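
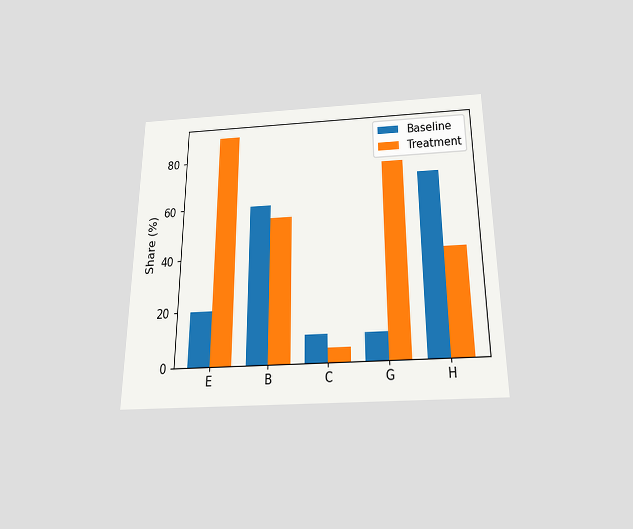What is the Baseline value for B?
The chart is viewed slightly from below. The Baseline bar at B reaches 60% on the y-axis.

60%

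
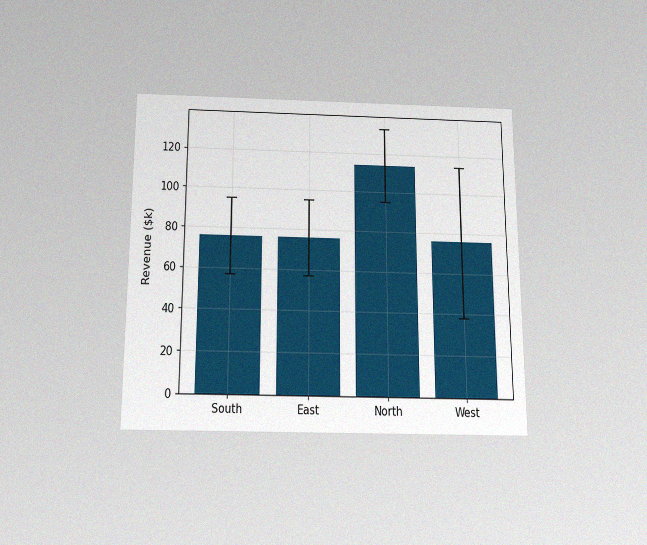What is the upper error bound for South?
$95k

The chart is viewed slightly from below, with some photo noise. The South bar's upper whisker reaches $95k.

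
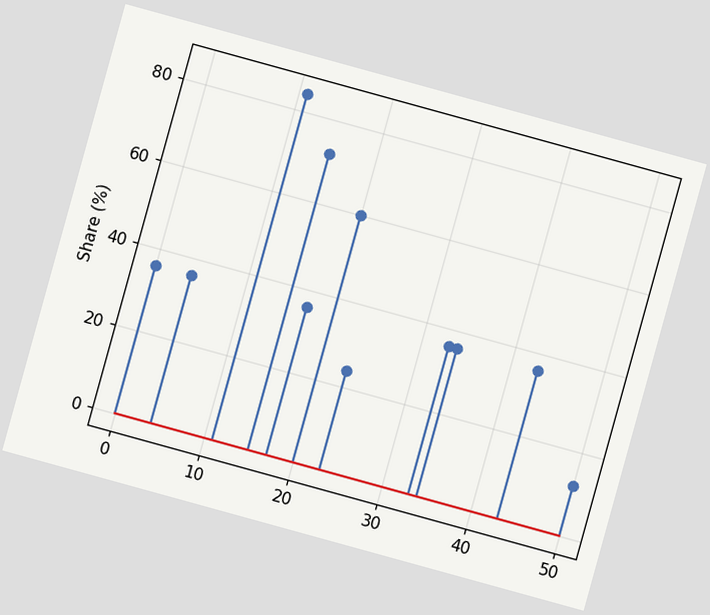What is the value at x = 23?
24%

The chart is tilted about 15° clockwise. The stem at x=23 reaches 24%.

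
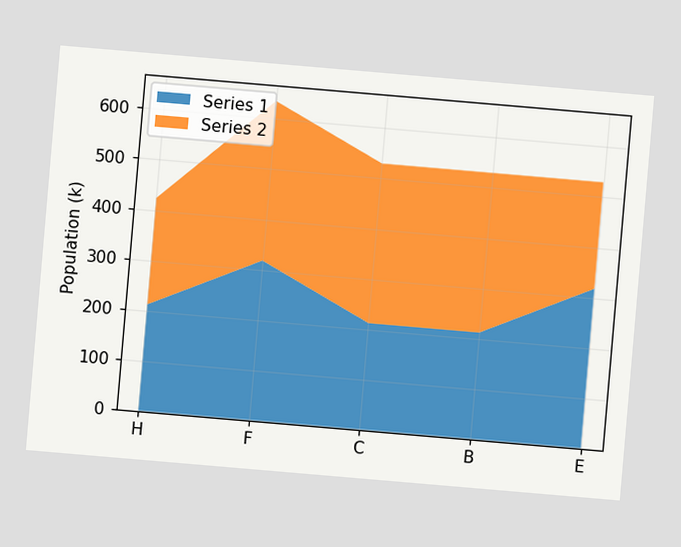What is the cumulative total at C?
530k

The chart is tilted about 5° clockwise. The stacked total at C reaches 530k.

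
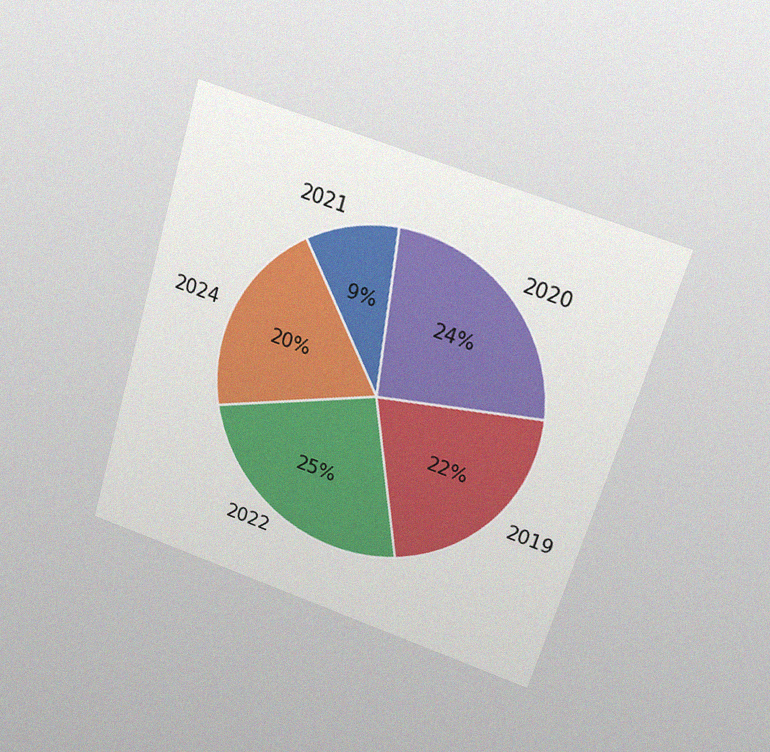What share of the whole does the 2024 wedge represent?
20%

The chart is tilted about 17° clockwise and viewed slightly from above, with some photo noise. The 2024 slice takes up 20% of the pie.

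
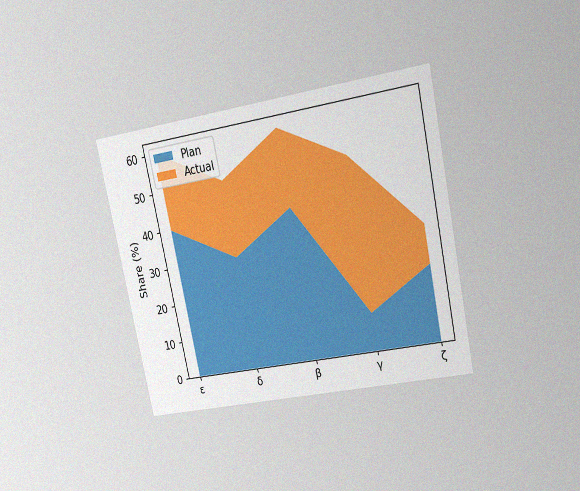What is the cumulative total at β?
The chart is tilted about 12° counter-clockwise and viewed at a slight angle, with some photo noise. The stacked total at β reaches 60%.

60%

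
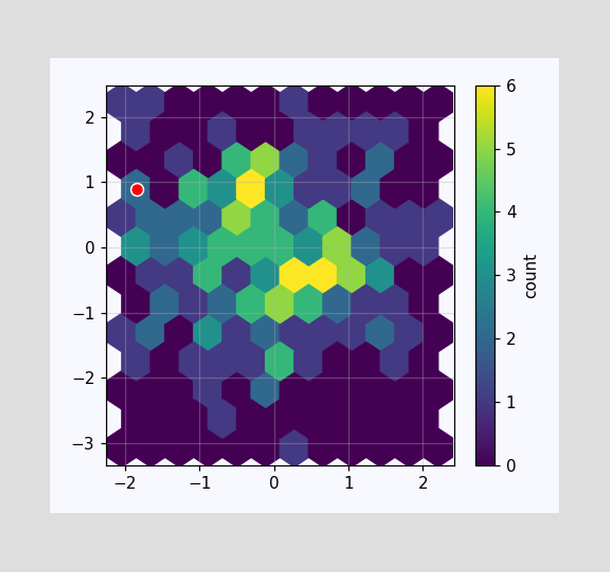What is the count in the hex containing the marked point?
2

The marked hex reads 2 on the colorbar.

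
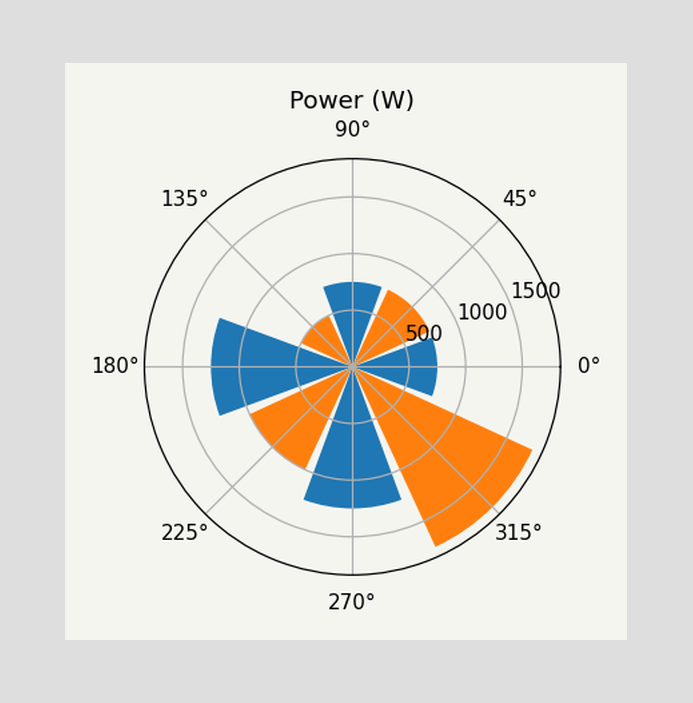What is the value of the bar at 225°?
The bar at 225° reaches 1000W on the radial axis.

1000W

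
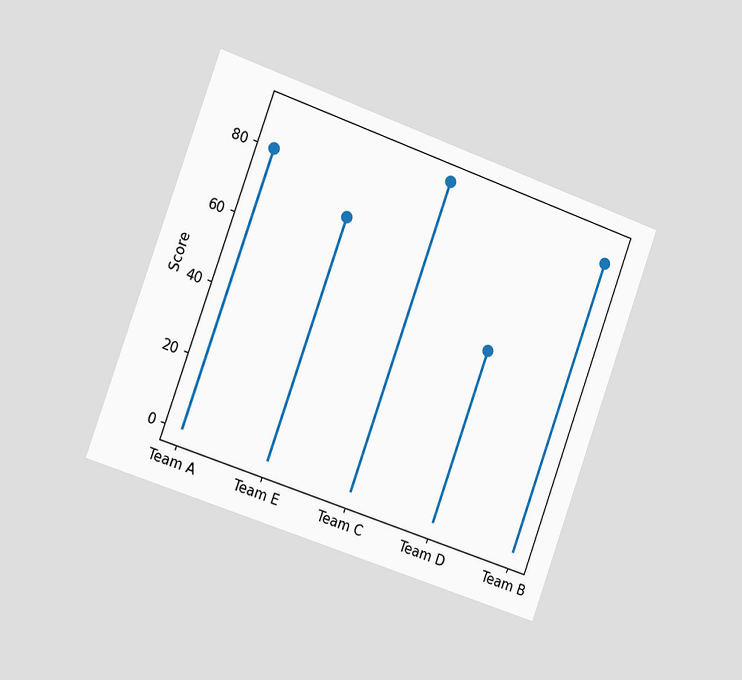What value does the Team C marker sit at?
90

The chart is tilted about 20° clockwise and viewed slightly from the left. The Team C marker sits at 90.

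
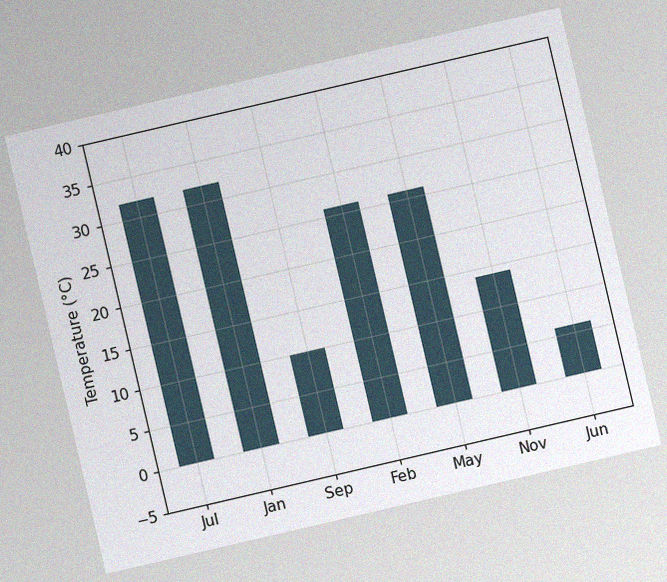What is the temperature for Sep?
10°C

The chart is tilted about 13° counter-clockwise, with some photo noise. Reading along the chart's y-axis, the Sep bar reaches 10°C.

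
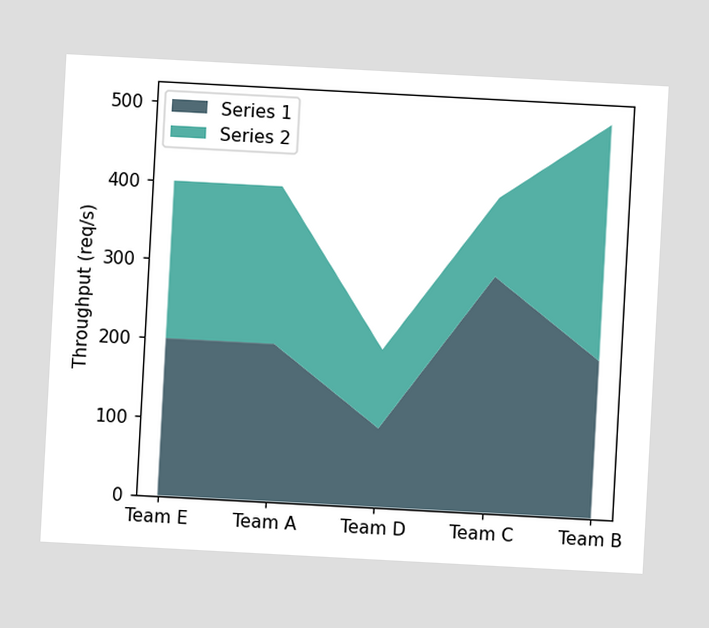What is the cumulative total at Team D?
The chart is tilted about 3° clockwise. The stacked total at Team D reaches 200req/s.

200req/s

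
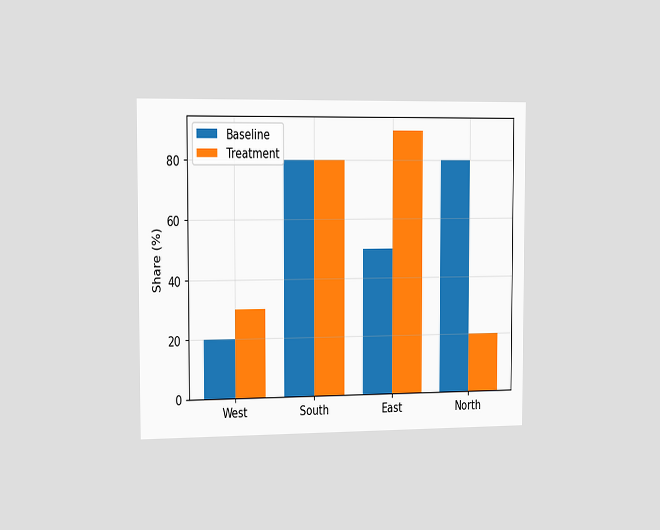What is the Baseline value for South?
The chart is viewed slightly from the left. The Baseline bar at South reaches 80% on the y-axis.

80%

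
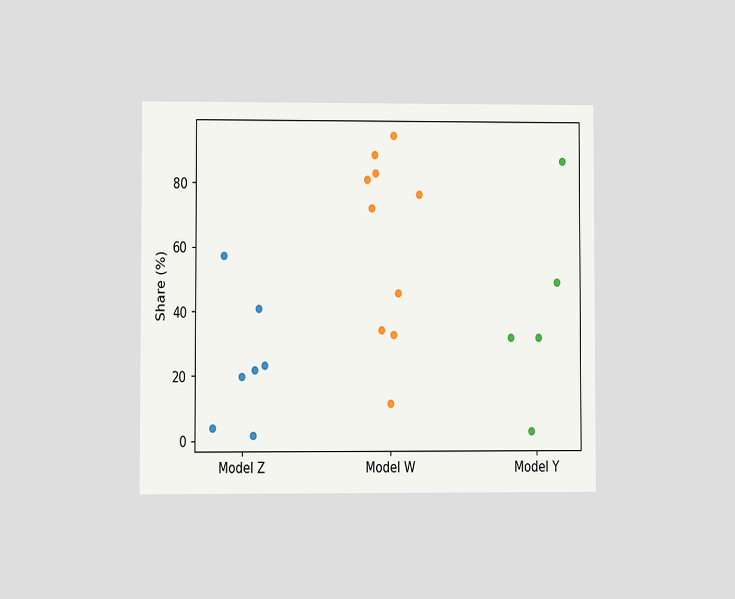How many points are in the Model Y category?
5

The chart is viewed at a slight angle. Counting the markers in the Model Y column gives 5.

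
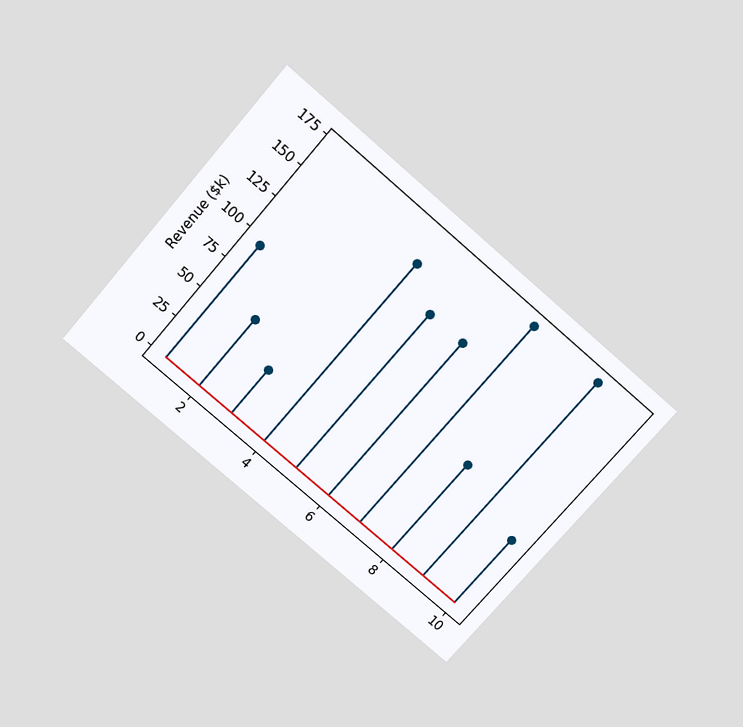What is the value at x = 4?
$152k

The chart is tilted about 41° clockwise and viewed slightly from above. The stem at x=4 reaches $152k.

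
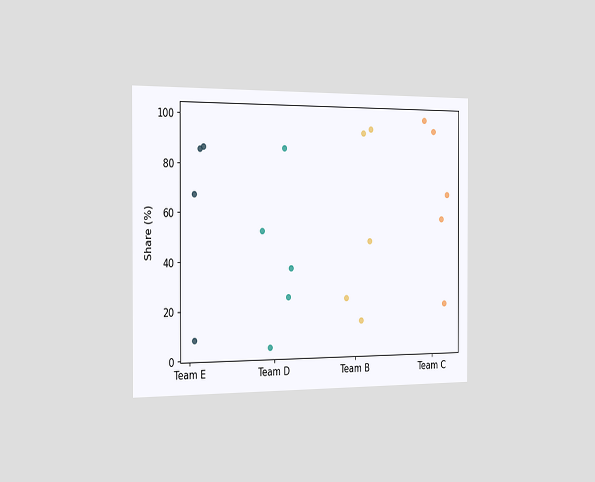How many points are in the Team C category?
The chart is viewed slightly from the left. Counting the markers in the Team C column gives 5.

5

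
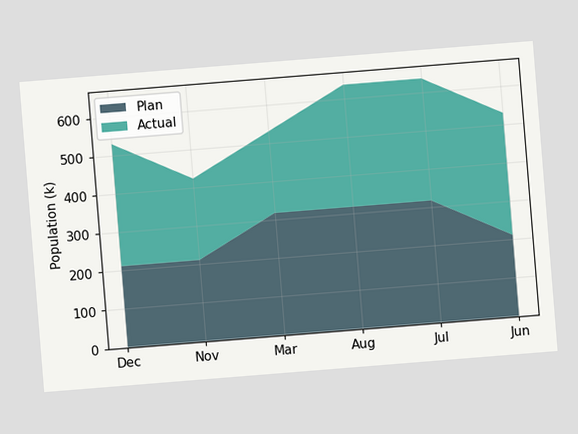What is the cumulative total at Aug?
The chart is tilted about 5° counter-clockwise. The stacked total at Aug reaches 636k.

636k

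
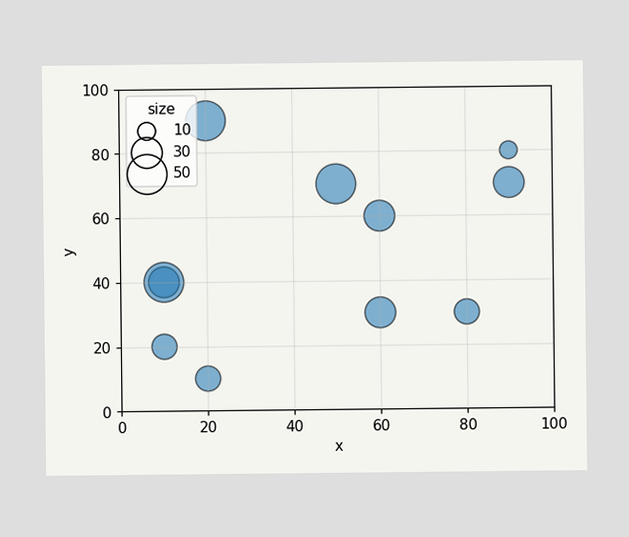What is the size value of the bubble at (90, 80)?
Matching the bubble at (90, 80) against the size legend gives 10.

10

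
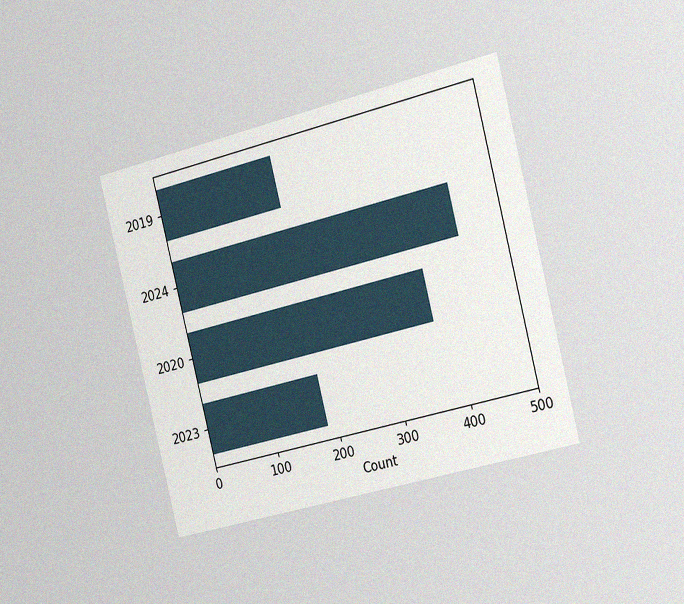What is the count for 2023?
186

The chart is tilted about 14° counter-clockwise and viewed slightly from the right, with some photo noise. Reading along the chart's x-axis, the 2023 bar reaches 186.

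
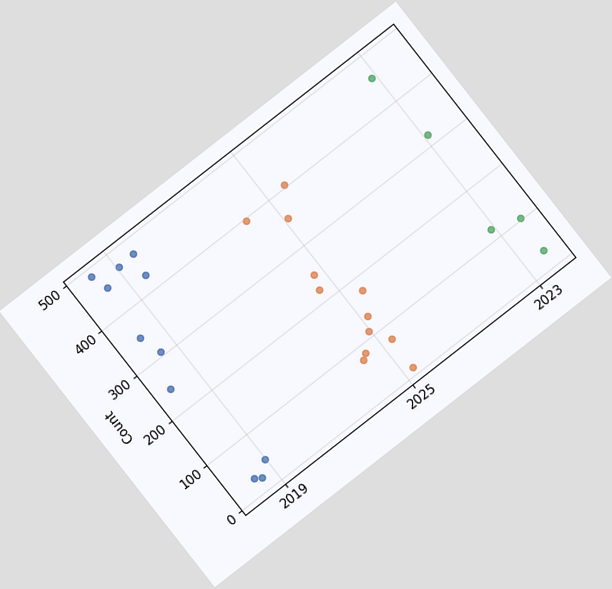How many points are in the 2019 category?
11

The chart is tilted about 38° counter-clockwise. Counting the markers in the 2019 column gives 11.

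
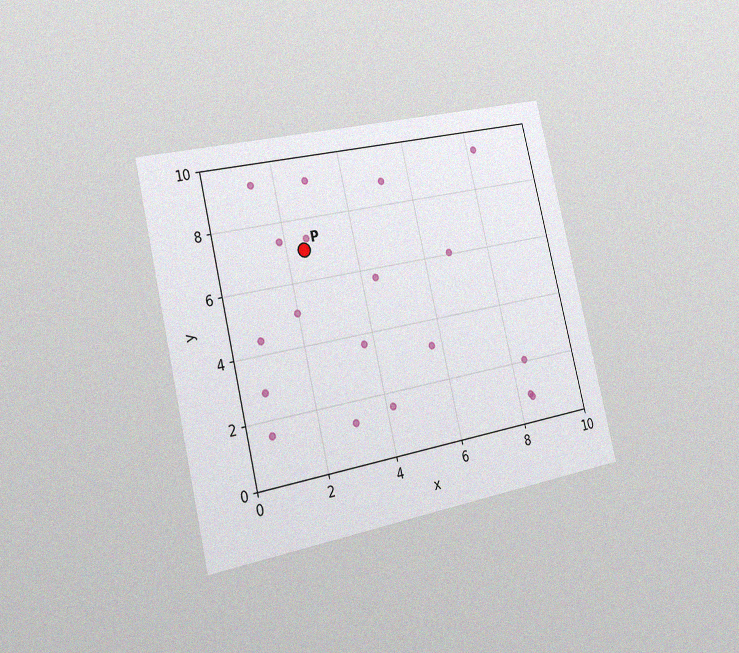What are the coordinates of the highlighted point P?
The chart is tilted about 13° counter-clockwise and viewed slightly from the left, with some photo noise. Following the gridlines from P to each axis, P sits at (2.5, 7).

(2.5, 7)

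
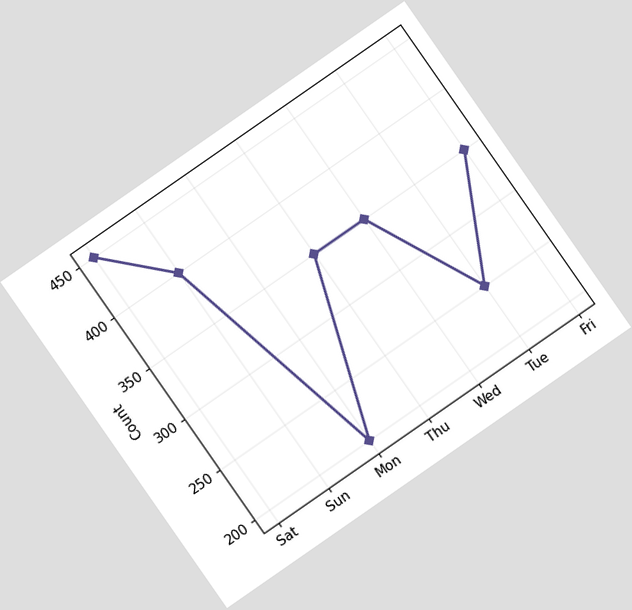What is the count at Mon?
The chart is tilted about 35° counter-clockwise. At Mon, the line is at 200.

200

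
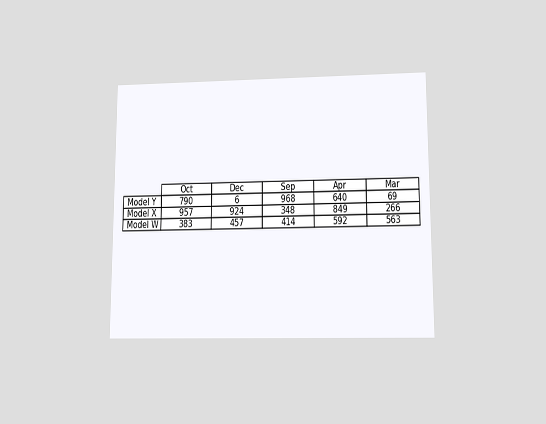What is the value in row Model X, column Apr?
The chart is viewed slightly from below. The (Model X, Apr) cell reads 849.

849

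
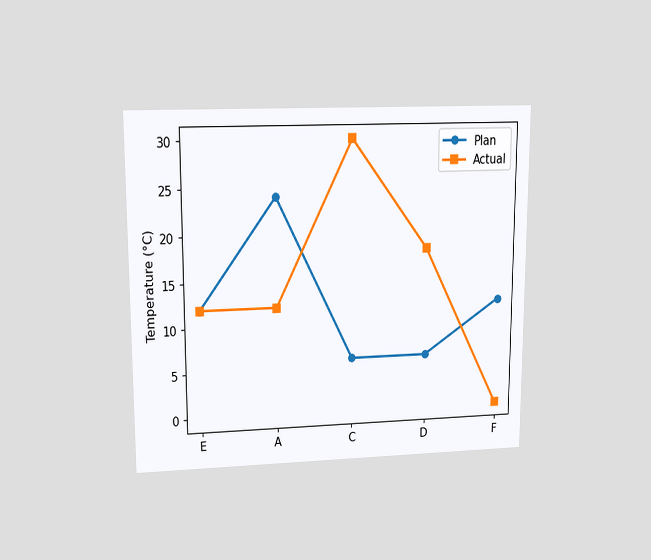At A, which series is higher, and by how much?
Plan, by 12°C

The chart is viewed at a slight angle. At A, Plan sits above the other line by 12°C.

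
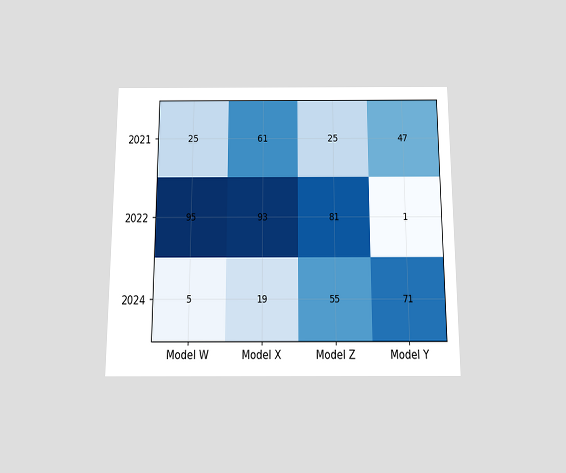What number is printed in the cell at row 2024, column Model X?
The chart is viewed slightly from below. The (2024, Model X) cell reads 19.

19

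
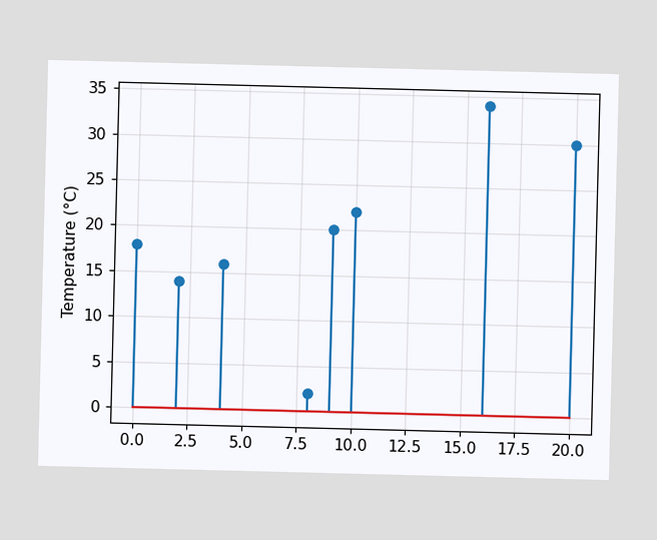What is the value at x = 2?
14°C

The stem at x=2 reaches 14°C.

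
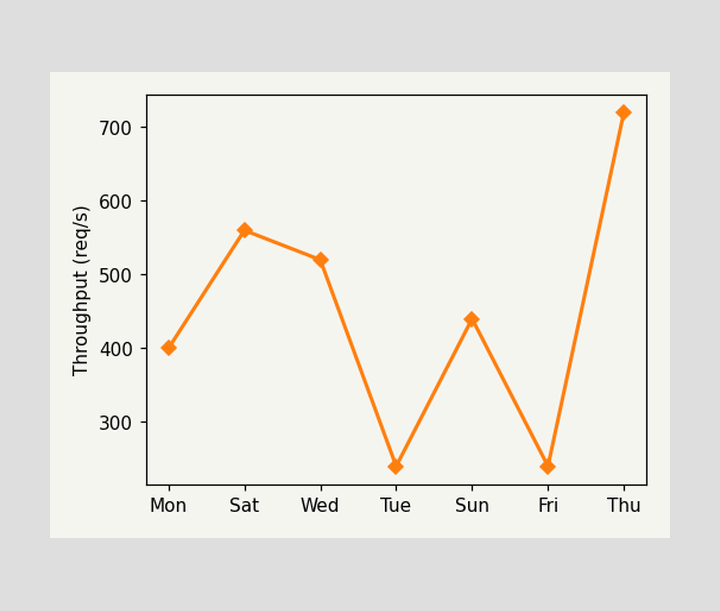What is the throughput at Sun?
At Sun, the line is at 440req/s.

440req/s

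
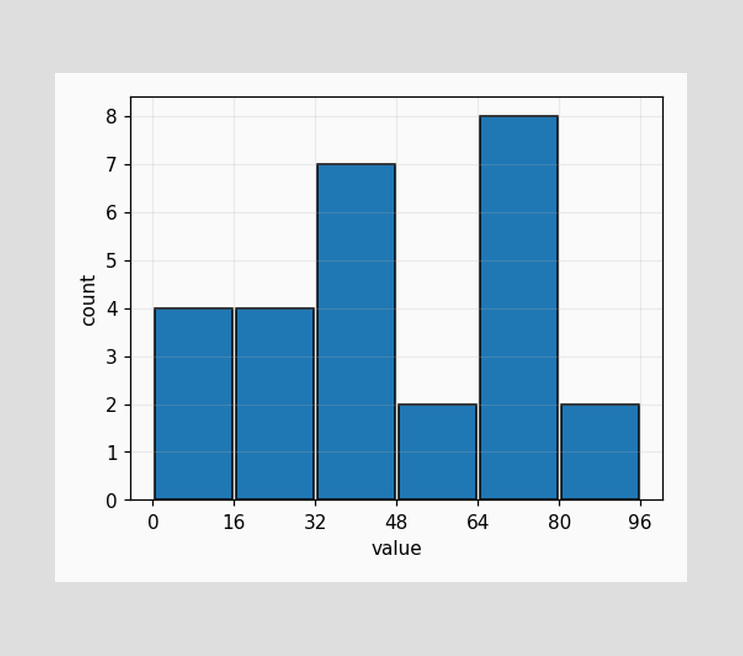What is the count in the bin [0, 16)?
The [0, 16) bin has height 4.

4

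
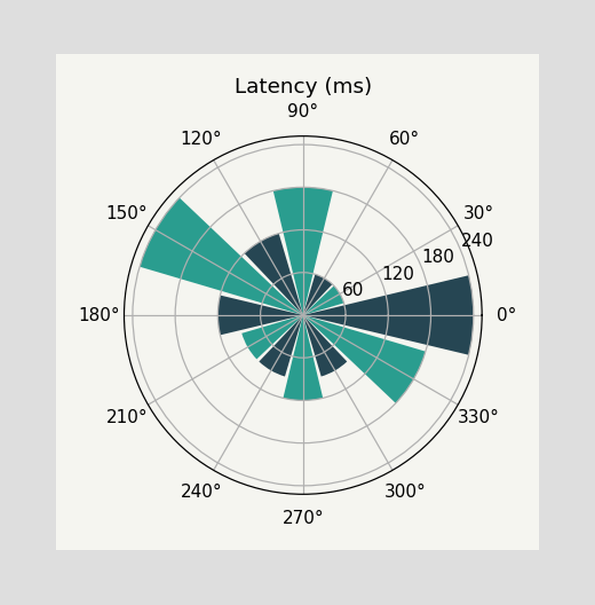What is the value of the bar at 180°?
The bar at 180° reaches 120ms on the radial axis.

120ms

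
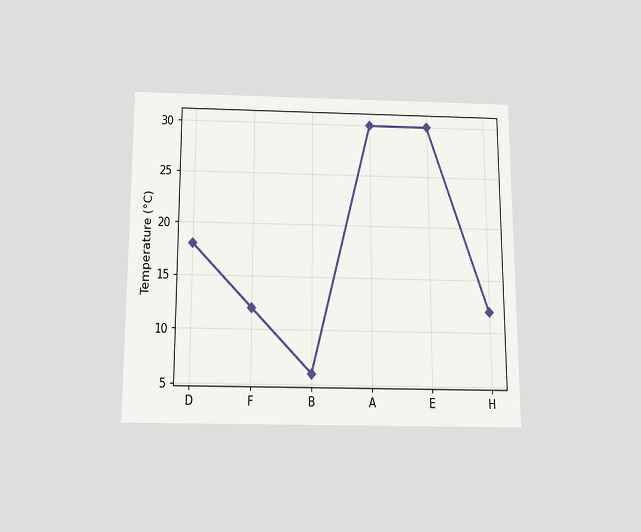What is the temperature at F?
The chart is viewed slightly from below. At F, the line is at 12°C.

12°C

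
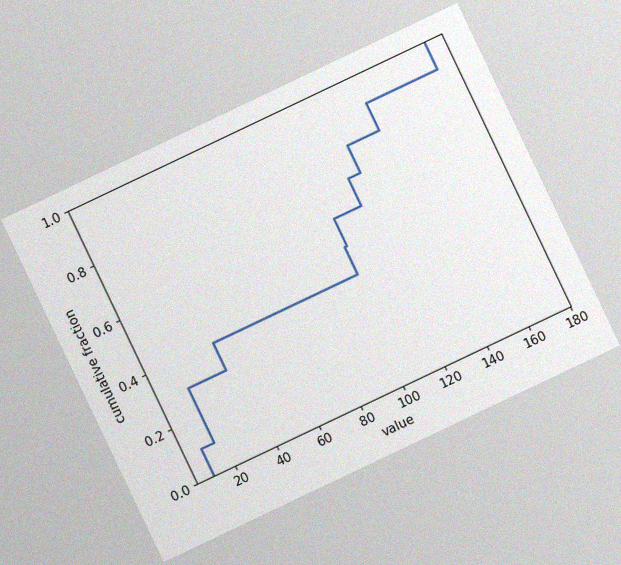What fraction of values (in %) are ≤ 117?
The chart is tilted about 25° counter-clockwise, with some photo noise. At x=117 the ECDF step is at 70%.

70%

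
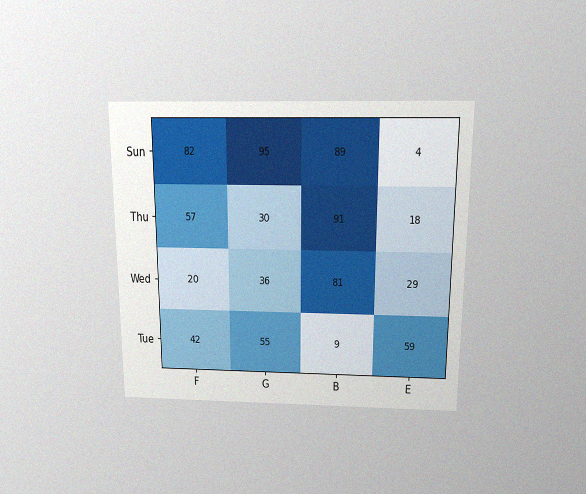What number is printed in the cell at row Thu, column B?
91

The chart is viewed slightly from above, with some photo noise. The (Thu, B) cell reads 91.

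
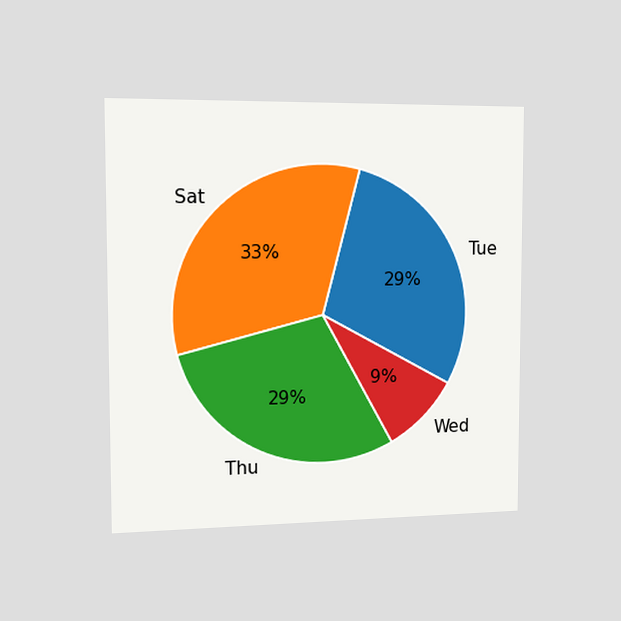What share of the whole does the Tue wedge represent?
29%

The chart is viewed slightly from the left. The Tue slice takes up 29% of the pie.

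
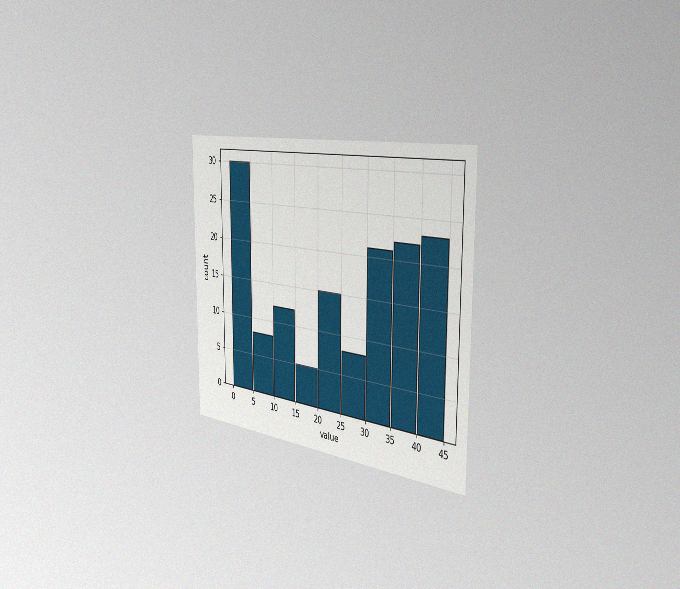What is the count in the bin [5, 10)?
8

The chart is viewed slightly from the right, with some photo noise. The [5, 10) bin has height 8.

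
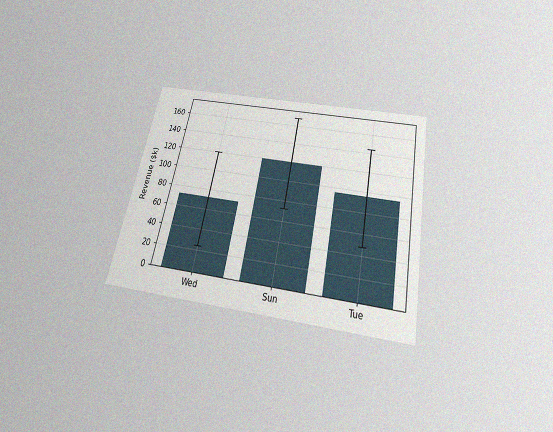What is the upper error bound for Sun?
The chart is tilted about 11° clockwise and viewed slightly from below, with some photo noise. The Sun bar's upper whisker reaches $168k.

$168k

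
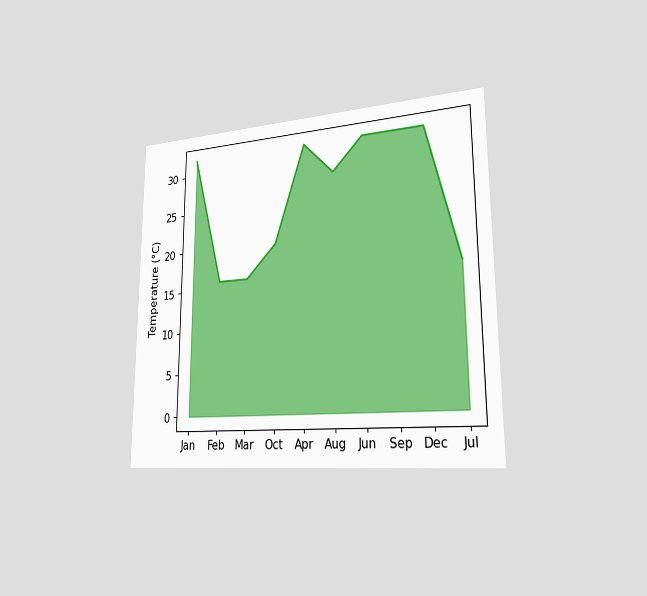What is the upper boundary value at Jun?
32°C

The chart is viewed slightly from the right. At Jun the upper boundary is at 32°C.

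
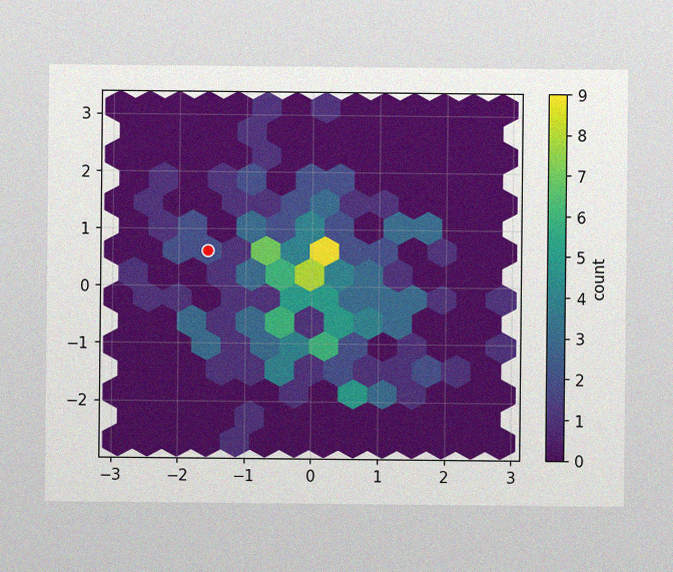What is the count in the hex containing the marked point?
2

The image has some photo noise and uneven lighting. The marked hex reads 2 on the colorbar.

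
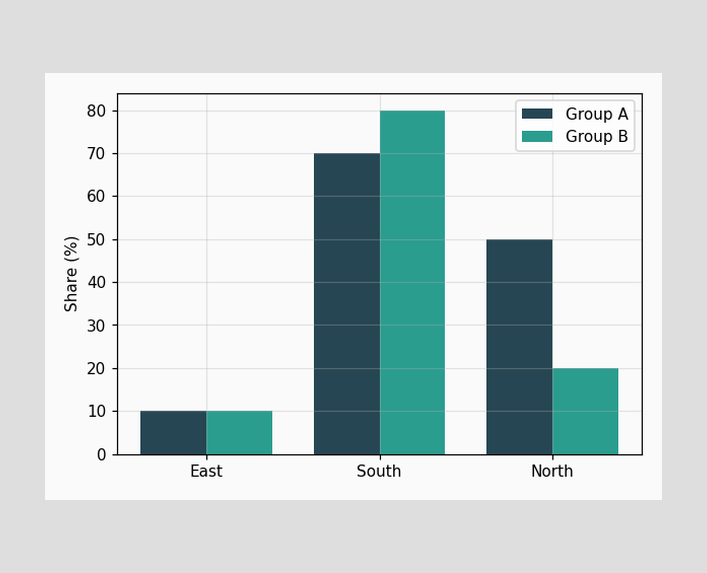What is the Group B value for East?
10%

The Group B bar at East reaches 10% on the y-axis.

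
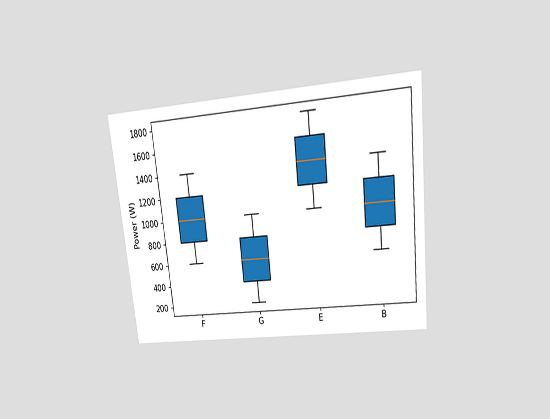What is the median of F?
1000W

The chart is tilted about 6° counter-clockwise and viewed at a slight angle. The median line in the F box sits at 1000W.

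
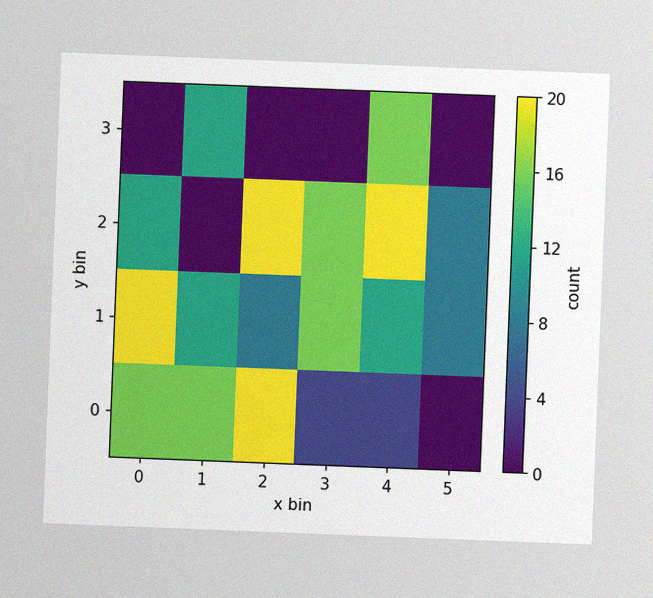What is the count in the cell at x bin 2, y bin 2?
The chart is tilted about 2° clockwise, with some photo noise. Matching the cell (2, 2) against the colorbar gives 20.

20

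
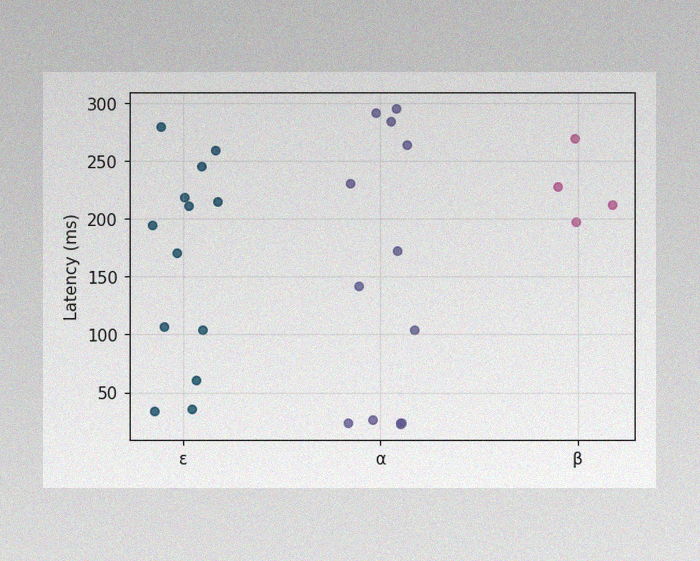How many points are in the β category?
The image has some photo noise and uneven lighting. Counting the markers in the β column gives 4.

4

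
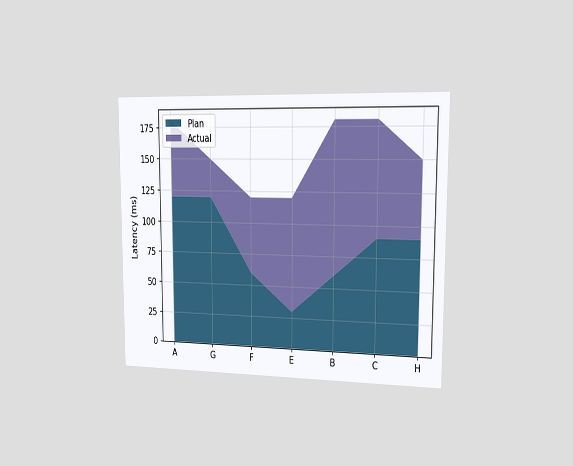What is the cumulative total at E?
The chart is viewed slightly from the right. The stacked total at E reaches 120ms.

120ms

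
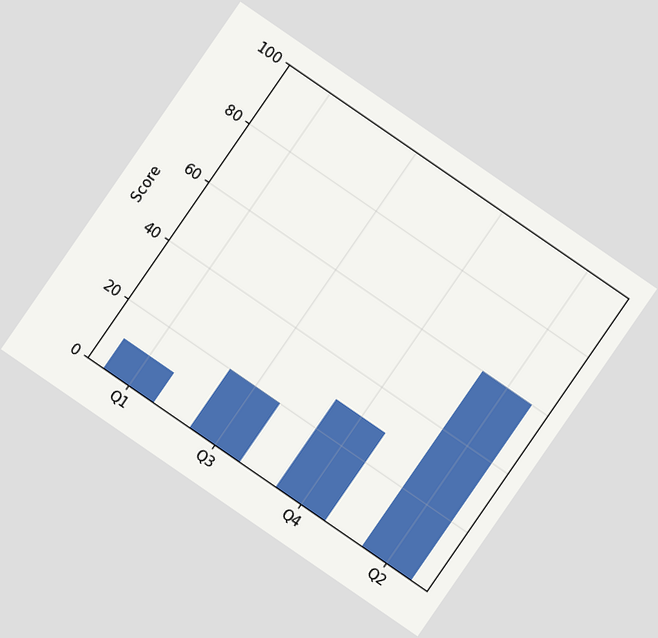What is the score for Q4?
The chart is tilted about 35° clockwise. Reading along the chart's y-axis, the Q4 bar reaches 30.

30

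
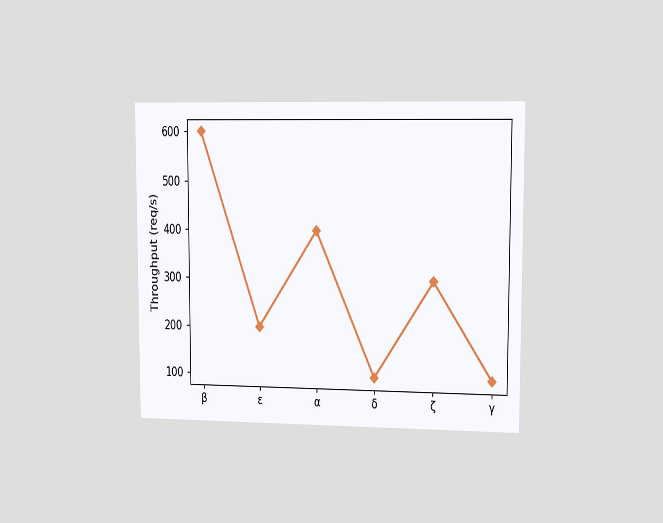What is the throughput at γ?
The chart is viewed slightly from the right. At γ, the line is at 100req/s.

100req/s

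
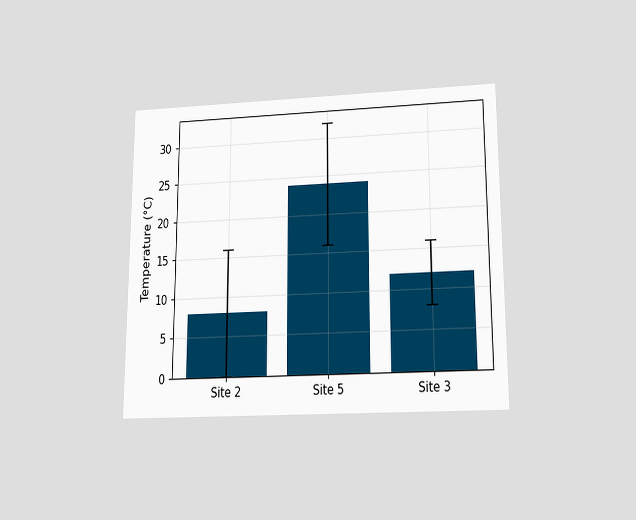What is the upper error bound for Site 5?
The chart is viewed slightly from below. The Site 5 bar's upper whisker reaches 32°C.

32°C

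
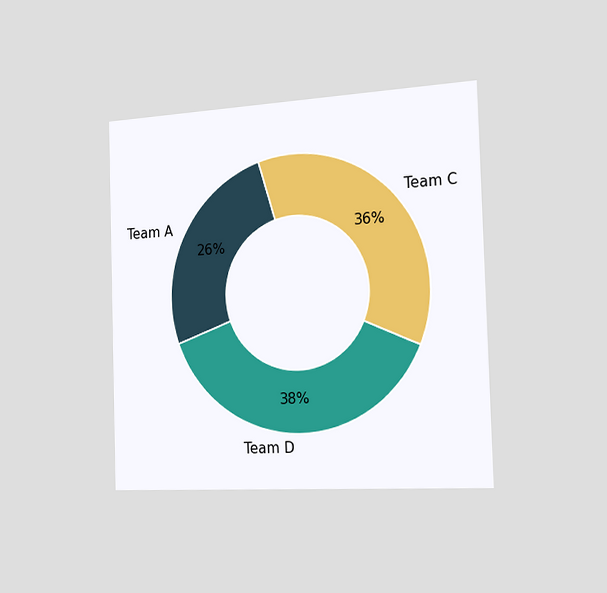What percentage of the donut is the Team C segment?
The chart is viewed slightly from the right. The Team C segment takes up 36% of the ring.

36%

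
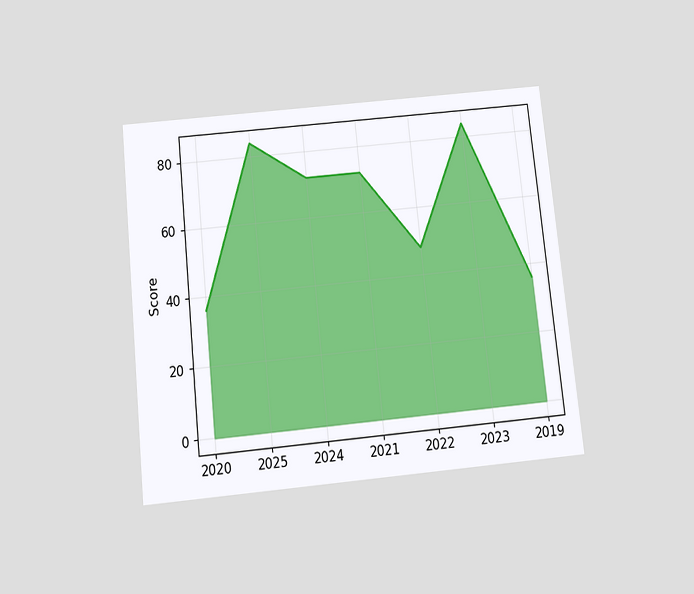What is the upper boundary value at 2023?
84

The chart is tilted about 6° counter-clockwise and viewed slightly from below. At 2023 the upper boundary is at 84.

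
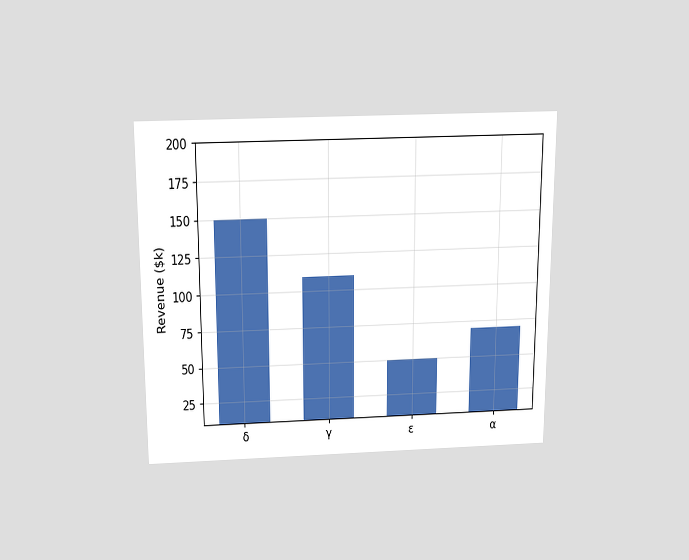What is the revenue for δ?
$150k

The chart is viewed slightly from above. Reading along the chart's y-axis, the δ bar reaches $150k.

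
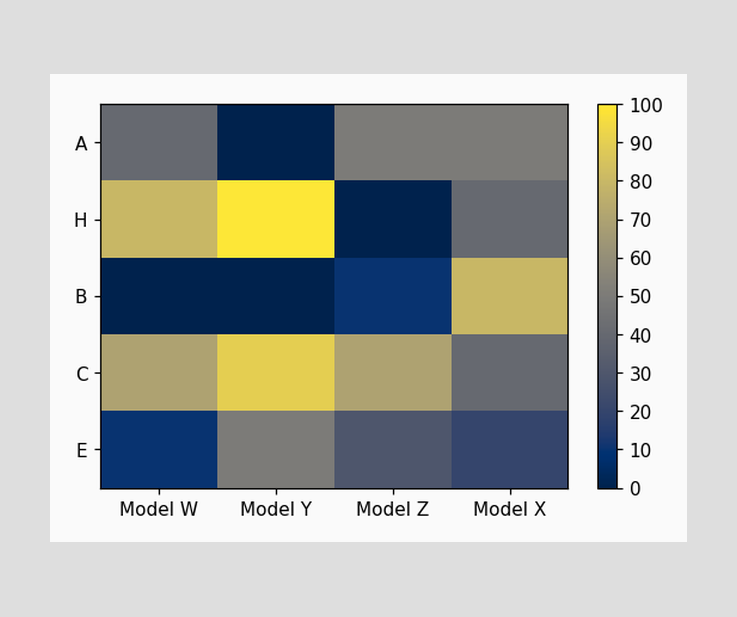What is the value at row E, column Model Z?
Matching cell (E, Model Z) against the colorbar gives 30.

30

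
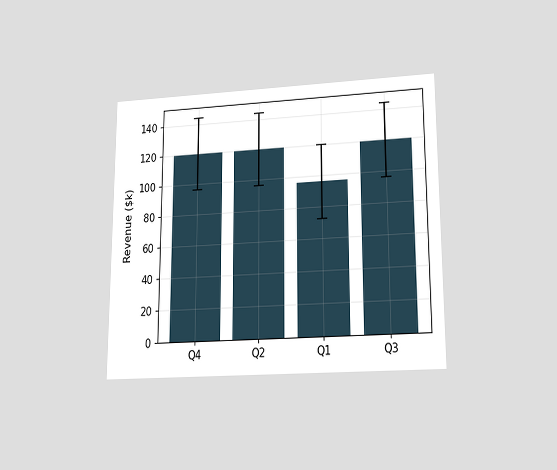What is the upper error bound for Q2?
$144k

The chart is viewed slightly from below. The Q2 bar's upper whisker reaches $144k.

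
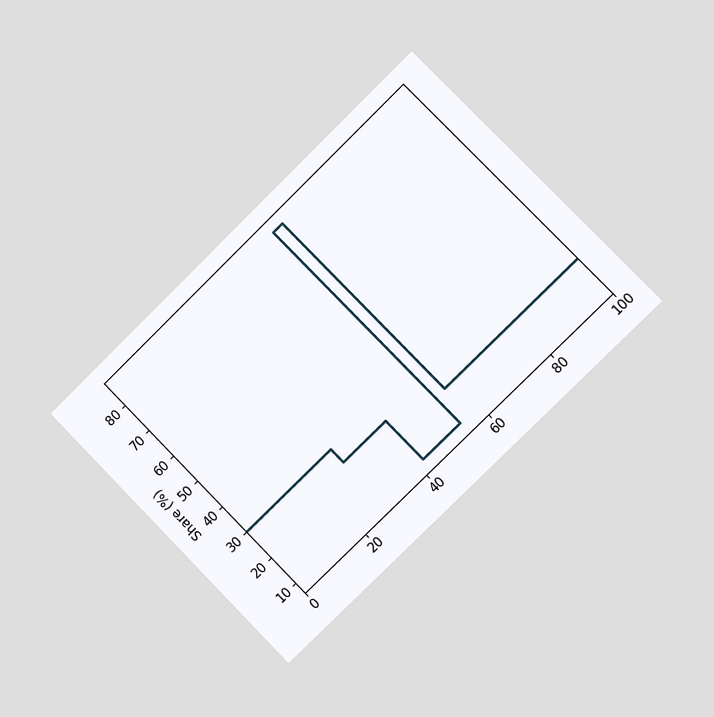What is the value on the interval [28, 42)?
25%

The chart is tilted about 44° counter-clockwise and viewed slightly from the right. On [28, 42) the step sits at 25%.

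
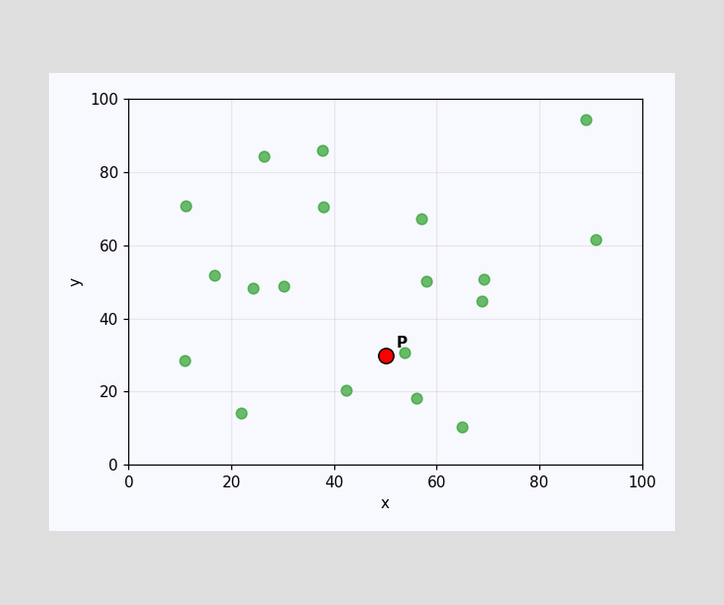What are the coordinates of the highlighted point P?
(50, 30)

Following the gridlines from P to each axis, P sits at (50, 30).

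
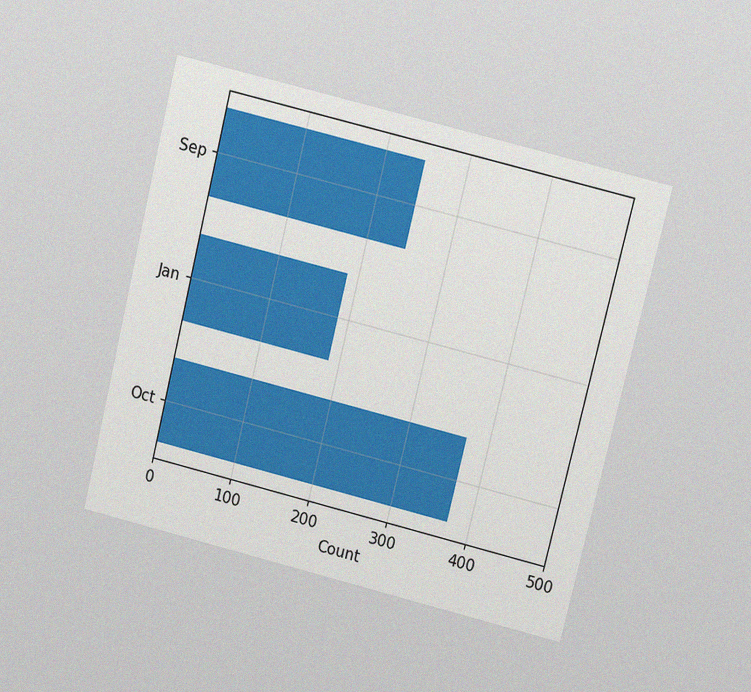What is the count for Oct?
The chart is tilted about 14° clockwise and viewed at a slight angle, with some photo noise. Reading along the chart's x-axis, the Oct bar reaches 372.

372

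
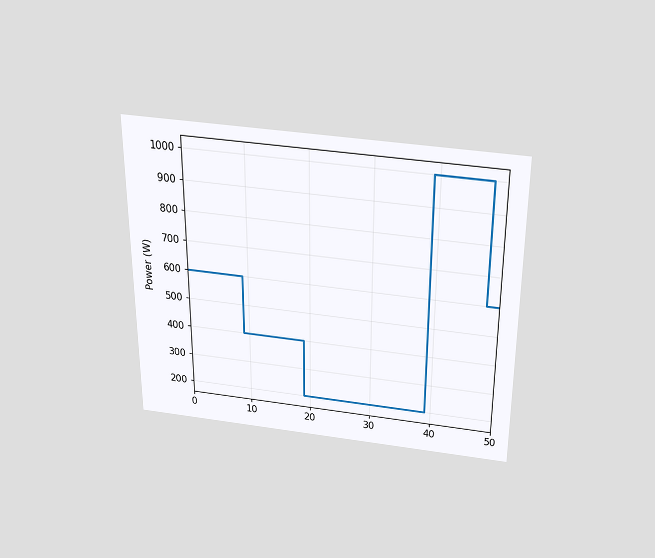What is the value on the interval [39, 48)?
1000W

The chart is viewed slightly from above. On [39, 48) the step sits at 1000W.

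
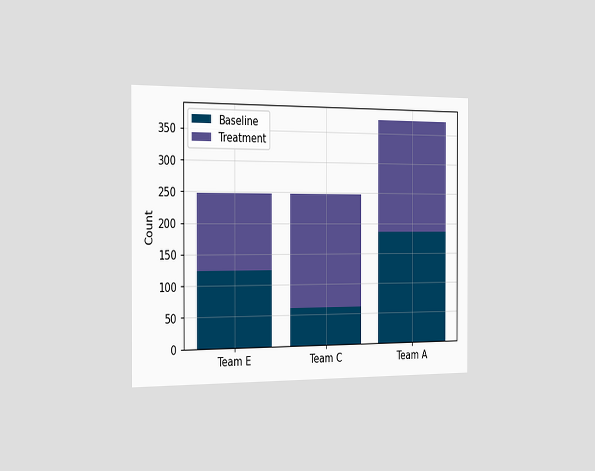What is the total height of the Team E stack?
The chart is viewed slightly from the left. The Team E stack's top reaches 248 on the y-axis.

248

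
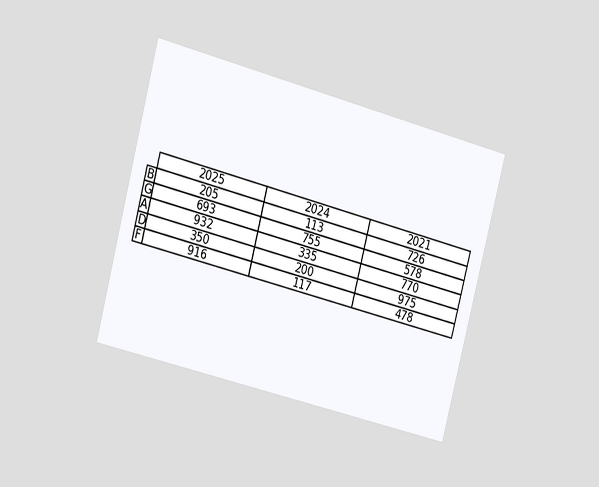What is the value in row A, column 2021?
The chart is tilted about 15° clockwise and viewed slightly from the left. The (A, 2021) cell reads 770.

770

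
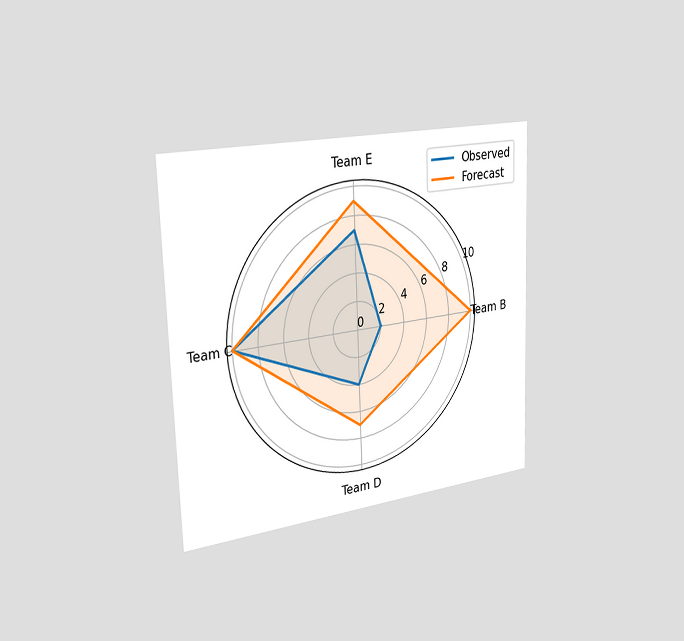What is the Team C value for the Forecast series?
10

The chart is viewed slightly from the left. On the Team C axis, Forecast reaches 10.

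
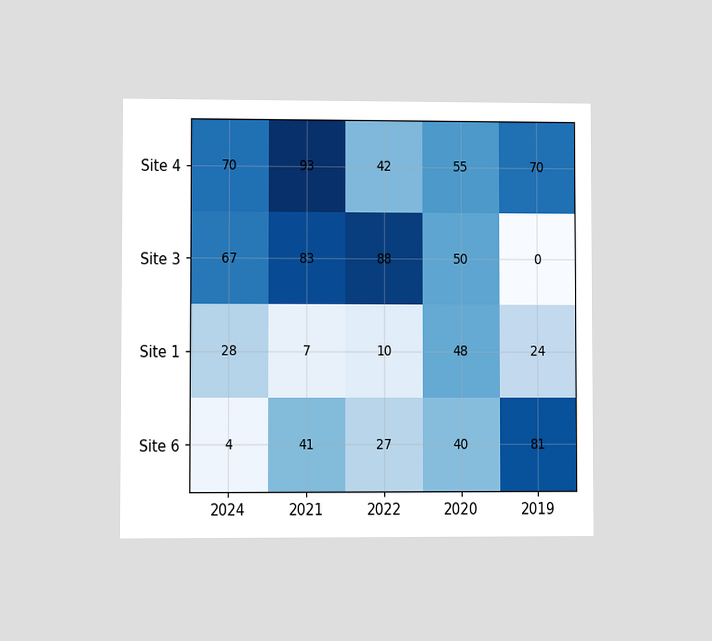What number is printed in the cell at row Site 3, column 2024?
67

The chart is viewed at a slight angle. The (Site 3, 2024) cell reads 67.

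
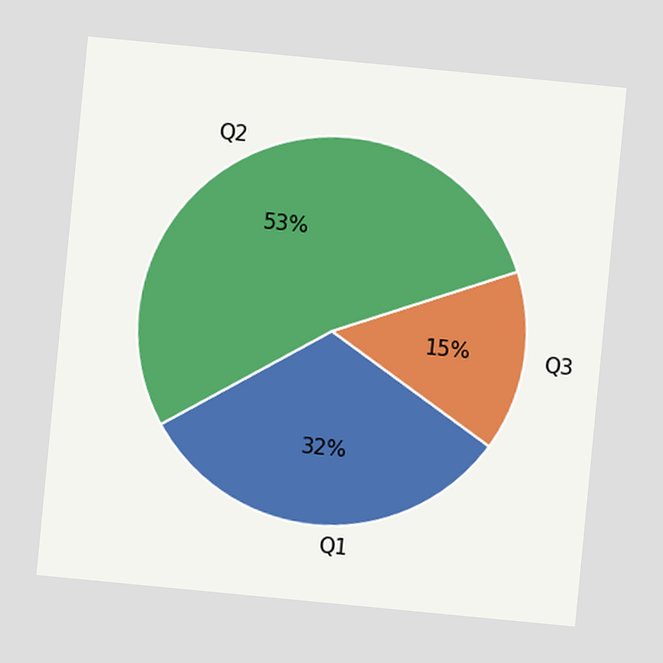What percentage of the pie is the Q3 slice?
The chart is tilted about 5° clockwise. The Q3 slice takes up 15% of the pie.

15%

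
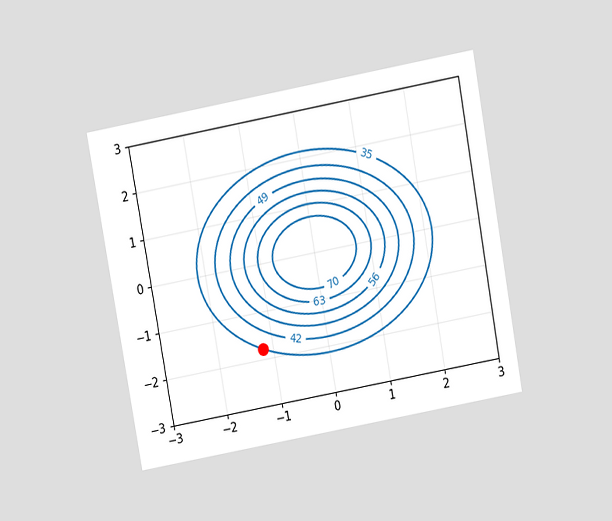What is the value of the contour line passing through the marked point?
35

The chart is tilted about 10° counter-clockwise and viewed slightly from above. The marked point sits on the contour labelled 35.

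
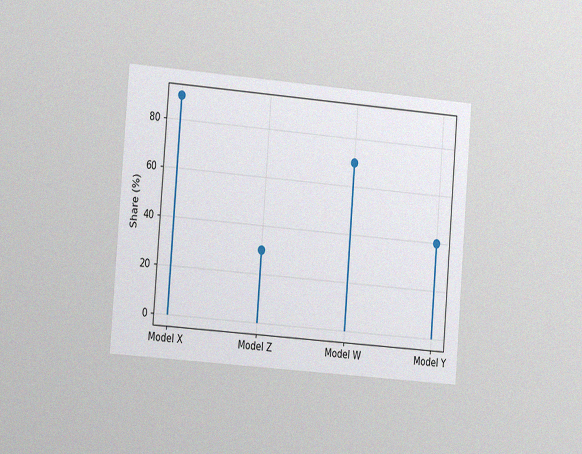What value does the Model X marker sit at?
The chart is tilted about 5° clockwise and viewed at a slight angle, with some photo noise. The Model X marker sits at 90%.

90%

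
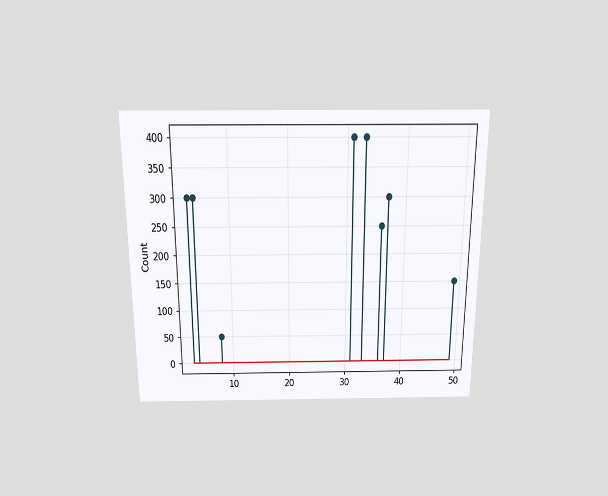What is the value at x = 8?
50

The chart is viewed slightly from above. The stem at x=8 reaches 50.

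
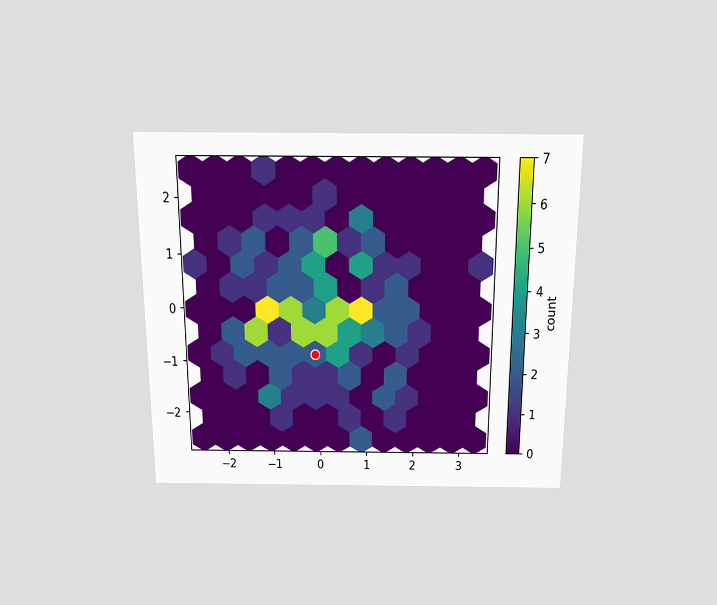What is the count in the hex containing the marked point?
2

The chart is viewed slightly from above. The marked hex reads 2 on the colorbar.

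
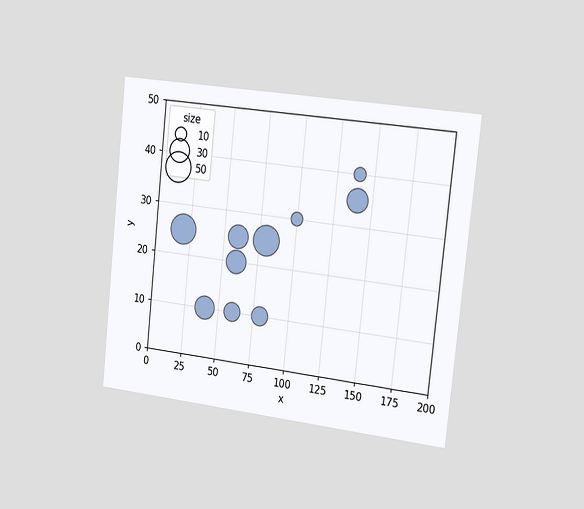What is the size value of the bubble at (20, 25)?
50

The chart is tilted about 6° clockwise and viewed slightly from the right. Matching the bubble at (20, 25) against the size legend gives 50.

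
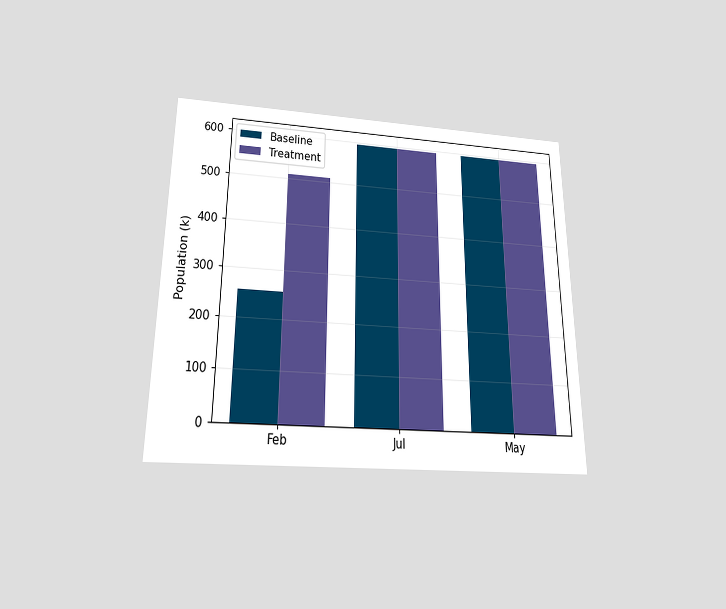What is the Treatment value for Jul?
The chart is viewed slightly from below. The Treatment bar at Jul reaches 595k on the y-axis.

595k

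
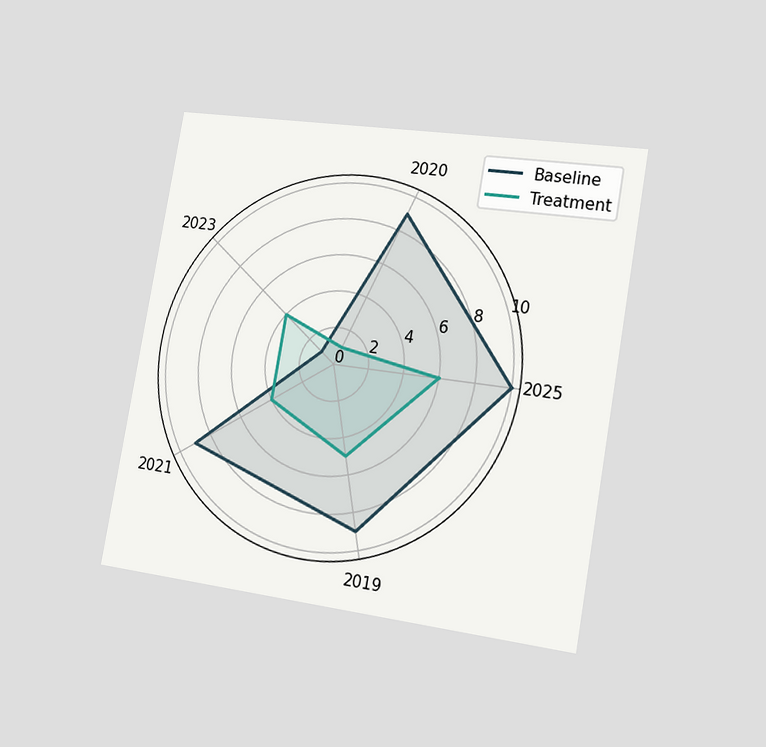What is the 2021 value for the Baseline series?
The chart is tilted about 10° clockwise and viewed slightly from the right. On the 2021 axis, Baseline reaches 9.

9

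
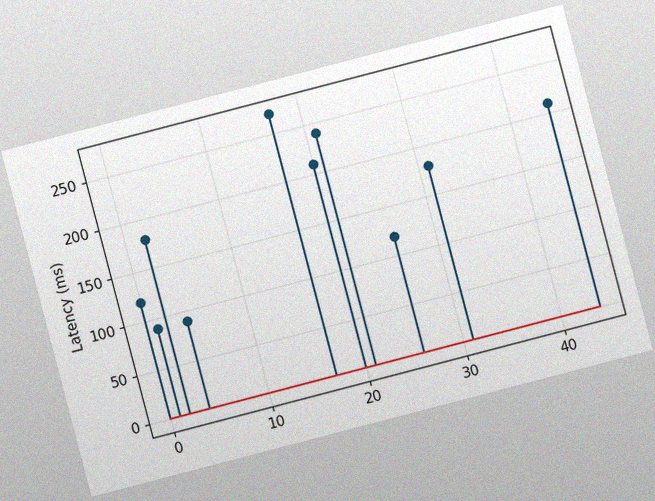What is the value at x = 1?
90ms

The chart is tilted about 15° counter-clockwise, with some photo noise. The stem at x=1 reaches 90ms.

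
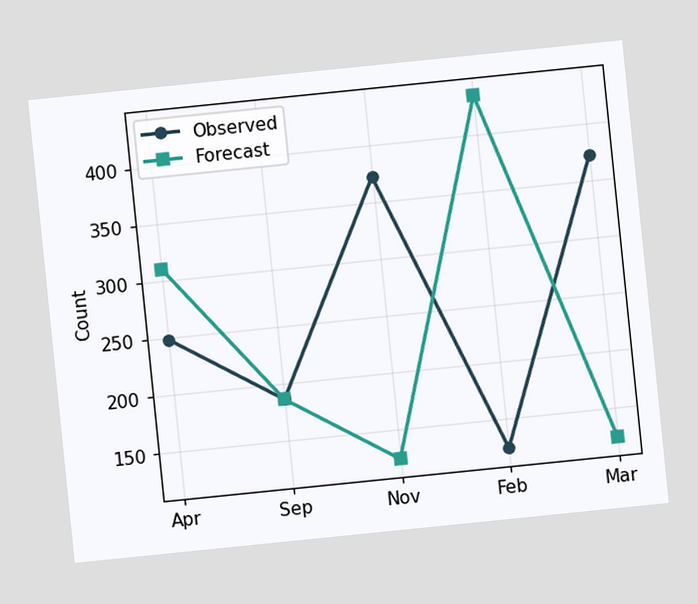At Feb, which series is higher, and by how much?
Forecast, by 310

The chart is tilted about 6° counter-clockwise. At Feb, Forecast sits above the other line by 310.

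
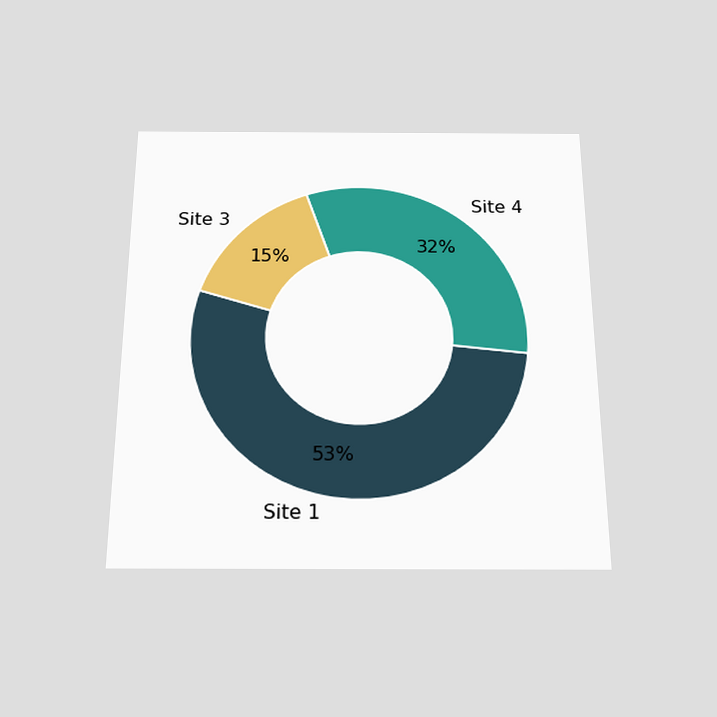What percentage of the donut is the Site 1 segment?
53%

The chart is viewed slightly from below. The Site 1 segment takes up 53% of the ring.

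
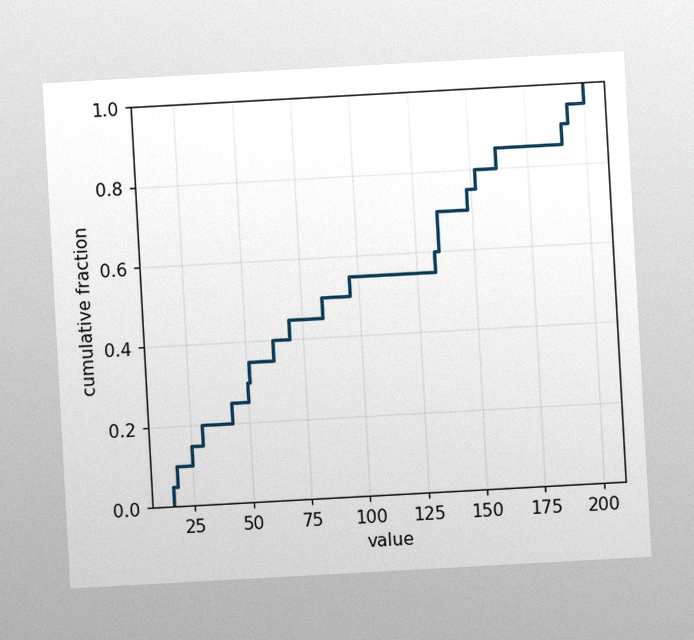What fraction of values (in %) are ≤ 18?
The chart is tilted about 3° counter-clockwise, with some photo noise. At x=18 the ECDF step is at 10%.

10%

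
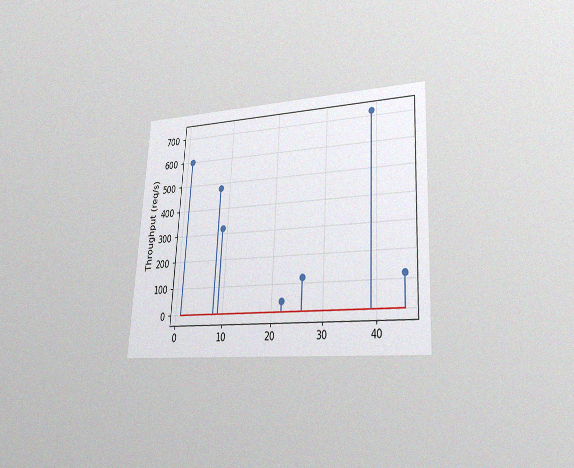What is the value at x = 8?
480req/s

The chart is tilted about 3° clockwise and viewed at a slight angle, with some photo noise. The stem at x=8 reaches 480req/s.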